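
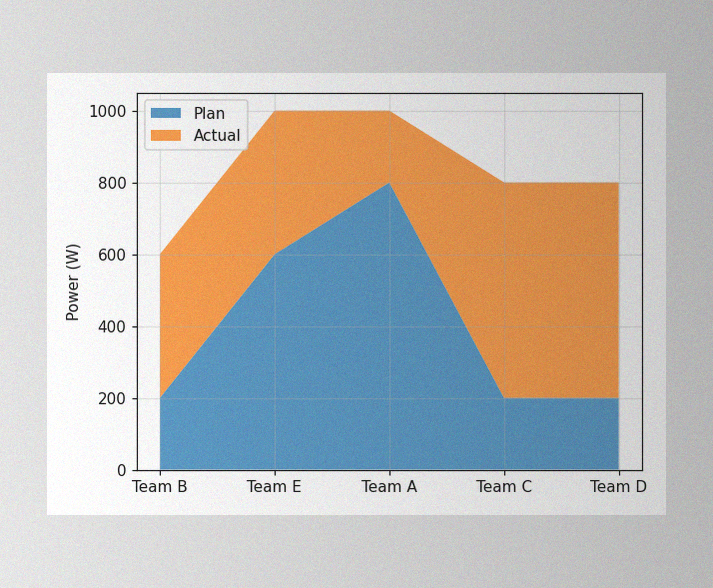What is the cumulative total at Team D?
800W

The image has some photo noise and uneven lighting. The stacked total at Team D reaches 800W.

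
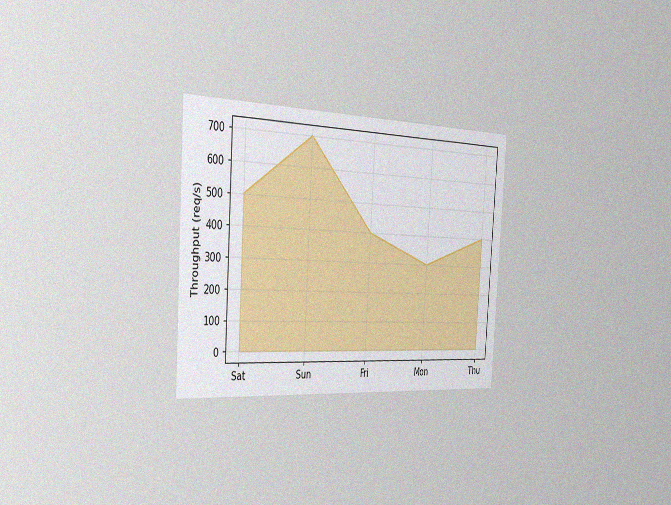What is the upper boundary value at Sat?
500req/s

The chart is tilted about 4° clockwise and viewed slightly from the left, with some photo noise. At Sat the upper boundary is at 500req/s.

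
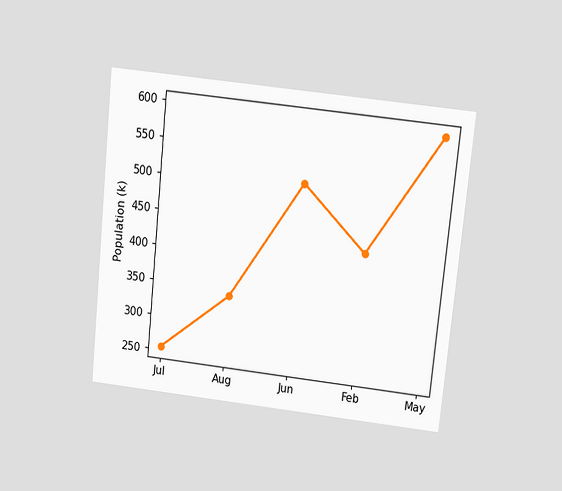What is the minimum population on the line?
The chart is tilted about 6° clockwise and viewed slightly from above. The lowest point is at Jul, and reading across to the y-axis gives 255k.

255k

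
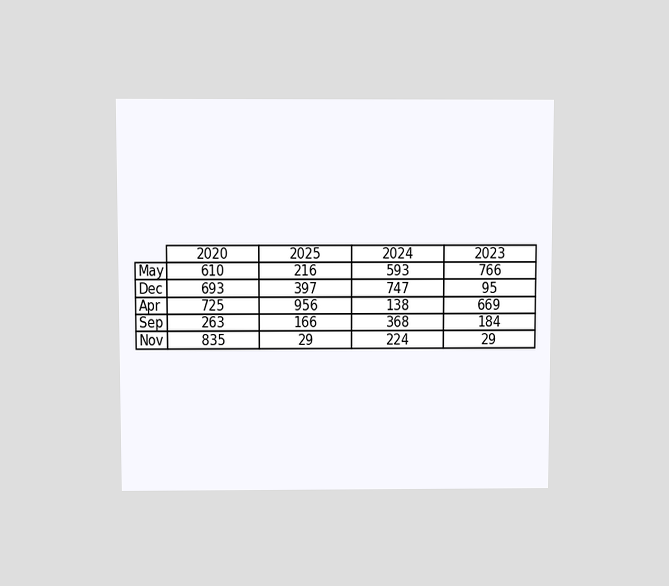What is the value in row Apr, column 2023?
669

The chart is viewed slightly from above. The (Apr, 2023) cell reads 669.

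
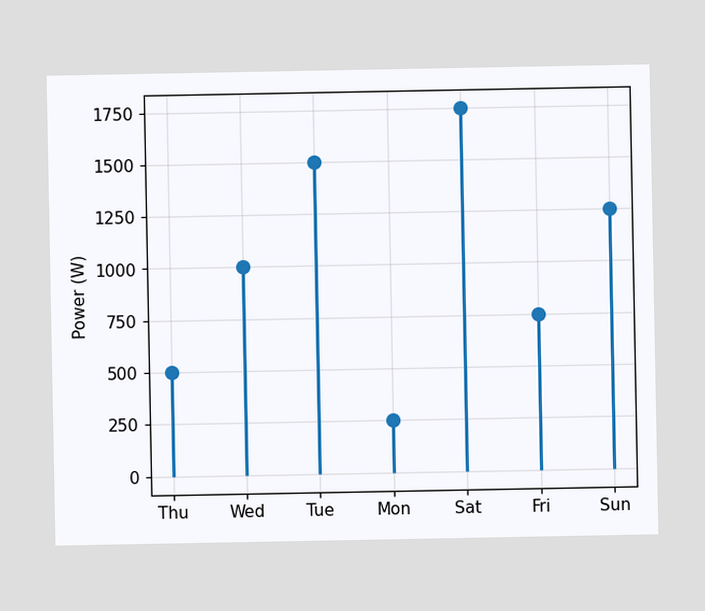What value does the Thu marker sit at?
500W

The Thu marker sits at 500W.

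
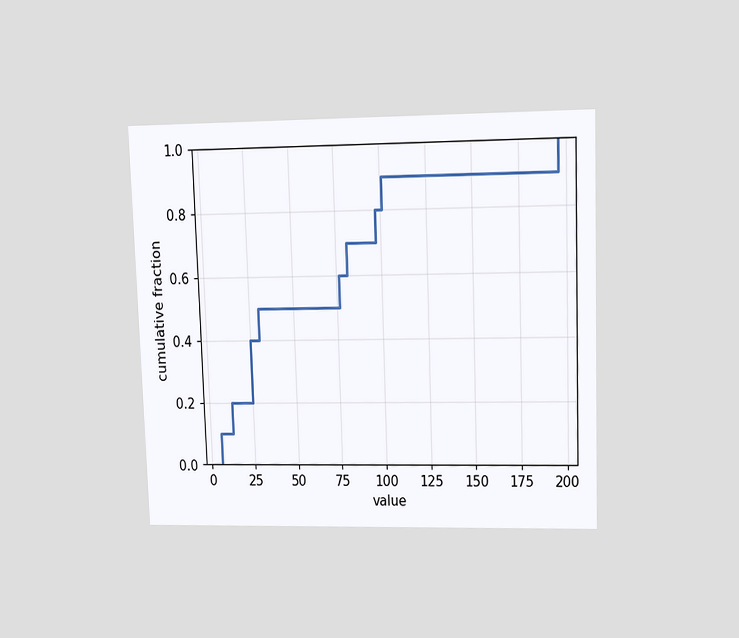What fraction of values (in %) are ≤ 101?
The chart is tilted about 2° counter-clockwise and viewed at a slight angle. At x=101 the ECDF step is at 90%.

90%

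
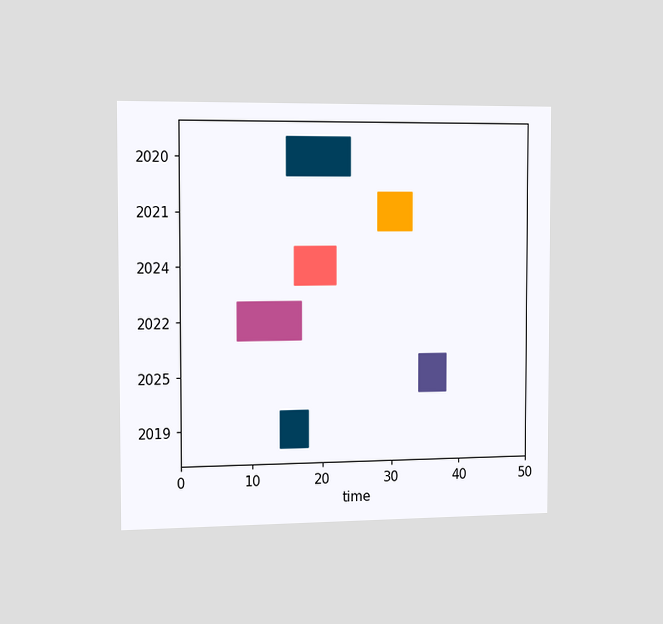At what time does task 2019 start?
The chart is viewed slightly from the left. The 2019 bar begins at t=14.

14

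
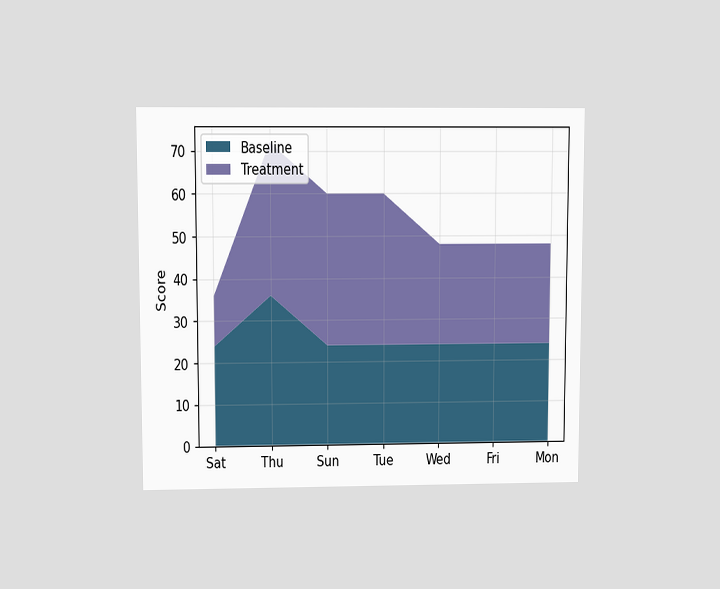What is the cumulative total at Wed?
48

The chart is viewed at a slight angle. The stacked total at Wed reaches 48.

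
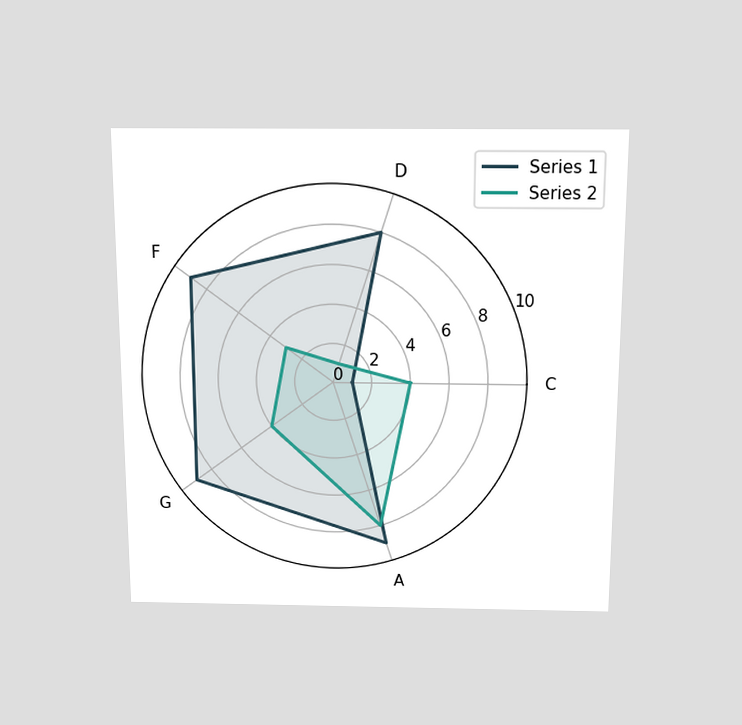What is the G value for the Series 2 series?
4

The chart is viewed slightly from above. On the G axis, Series 2 reaches 4.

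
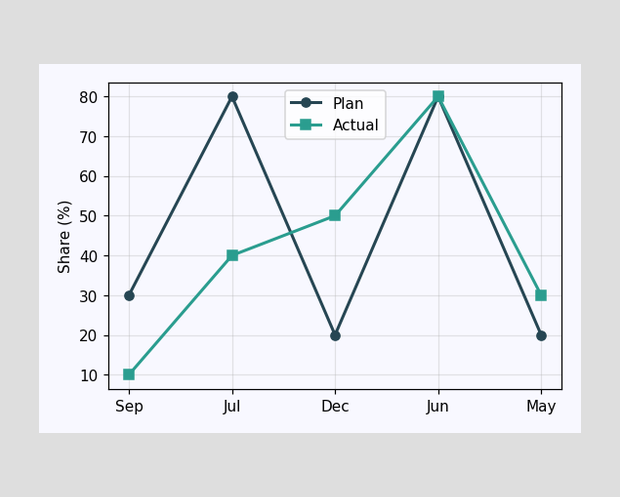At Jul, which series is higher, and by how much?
Plan, by 40%

At Jul, Plan sits above the other line by 40%.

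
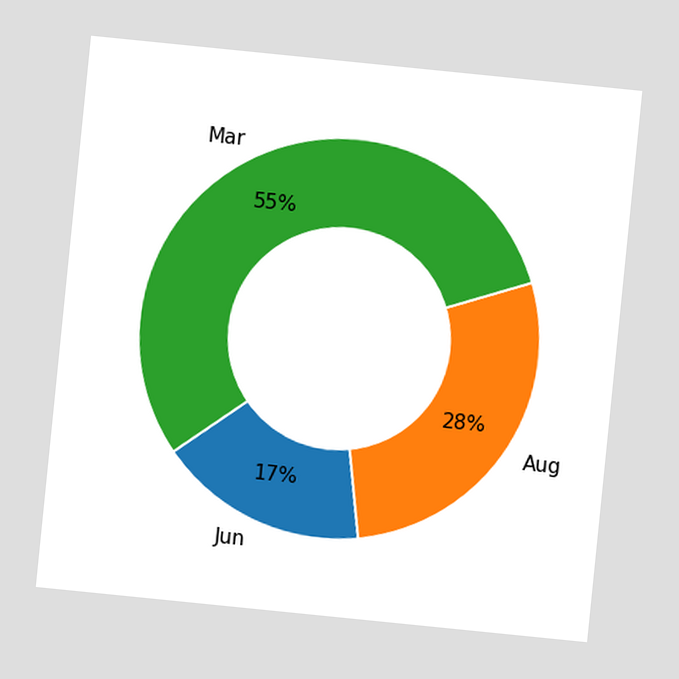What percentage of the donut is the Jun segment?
17%

The chart is tilted about 6° clockwise. The Jun segment takes up 17% of the ring.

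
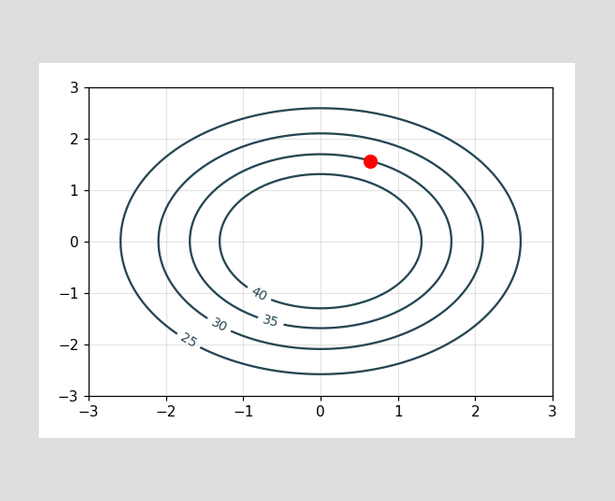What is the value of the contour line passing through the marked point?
35

The marked point sits on the contour labelled 35.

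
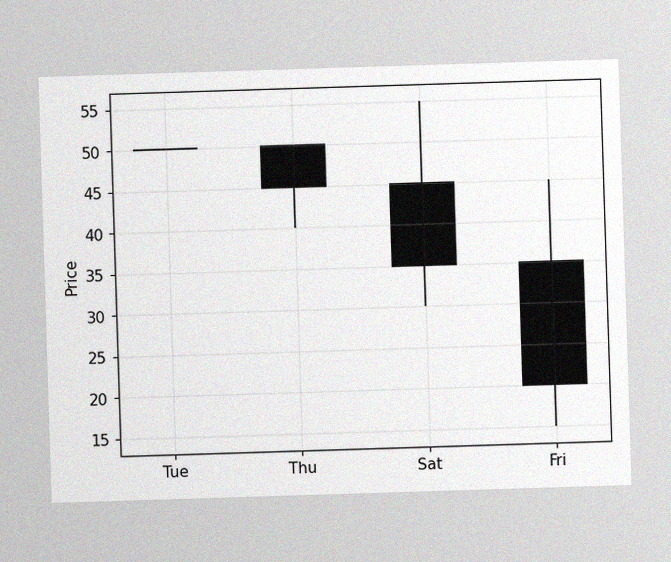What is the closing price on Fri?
The image has some photo noise and uneven lighting. The Fri candle closes at 20.

20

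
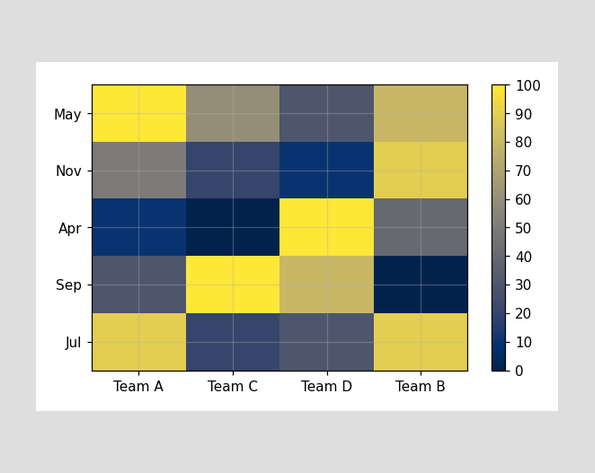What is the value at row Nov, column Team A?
Matching cell (Nov, Team A) against the colorbar gives 50.

50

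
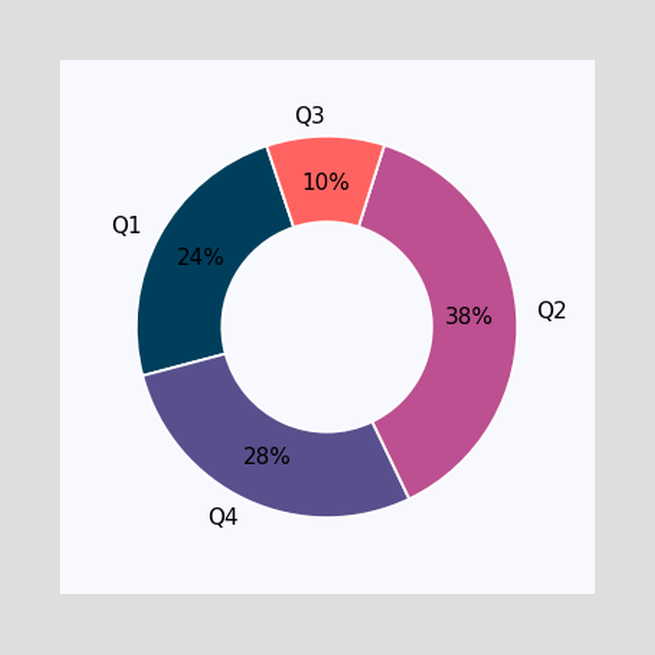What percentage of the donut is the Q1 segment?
The Q1 segment takes up 24% of the ring.

24%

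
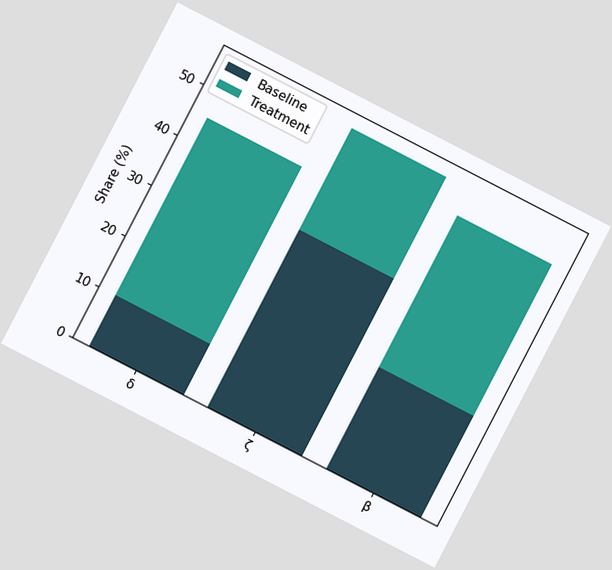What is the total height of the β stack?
50%

The chart is tilted about 27° clockwise. The β stack's top reaches 50% on the y-axis.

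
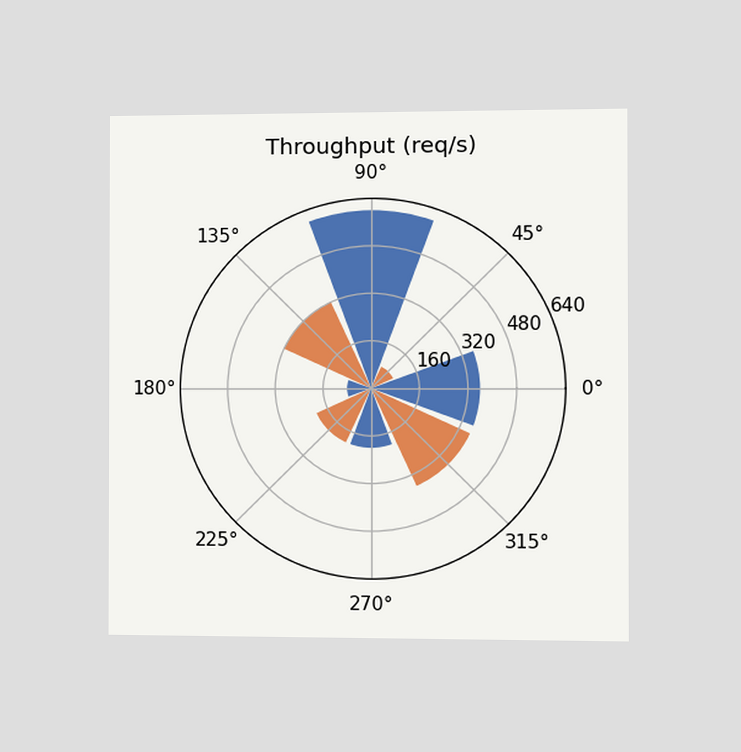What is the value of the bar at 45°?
80req/s

The chart is viewed at a slight angle. The bar at 45° reaches 80req/s on the radial axis.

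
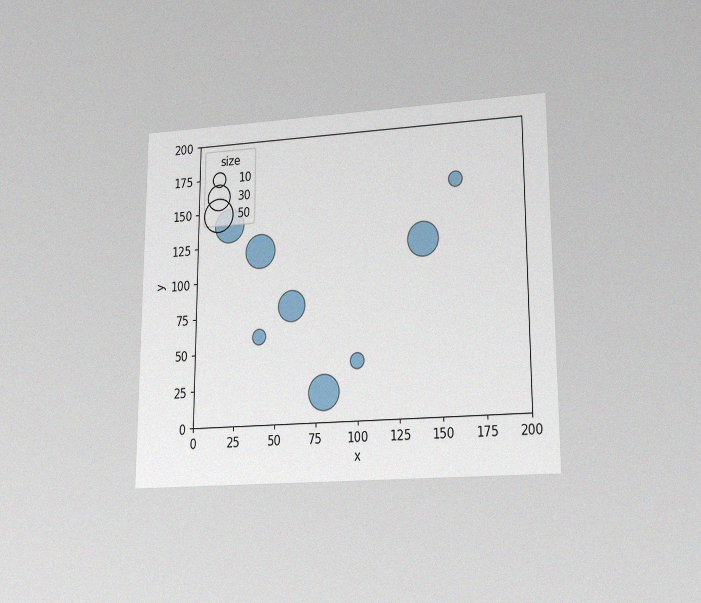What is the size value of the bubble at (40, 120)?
50

The chart is viewed at a slight angle, with some photo noise. Matching the bubble at (40, 120) against the size legend gives 50.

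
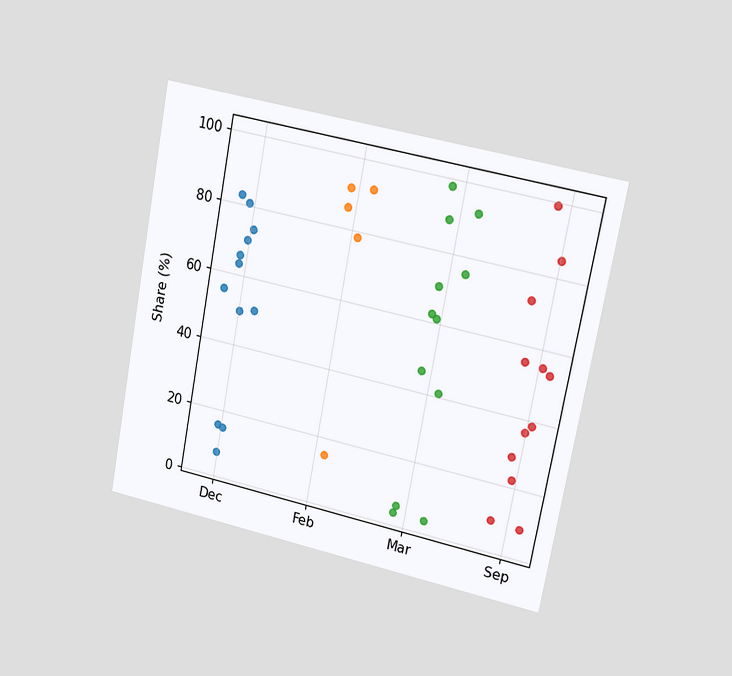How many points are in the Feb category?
The chart is tilted about 11° clockwise and viewed slightly from the right. Counting the markers in the Feb column gives 5.

5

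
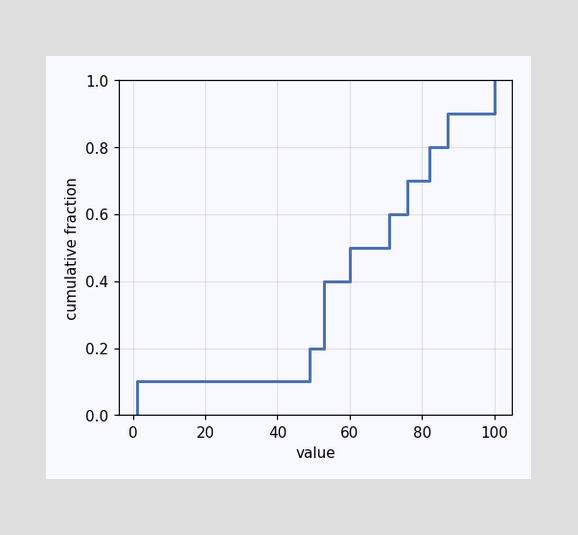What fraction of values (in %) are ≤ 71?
At x=71 the ECDF step is at 60%.

60%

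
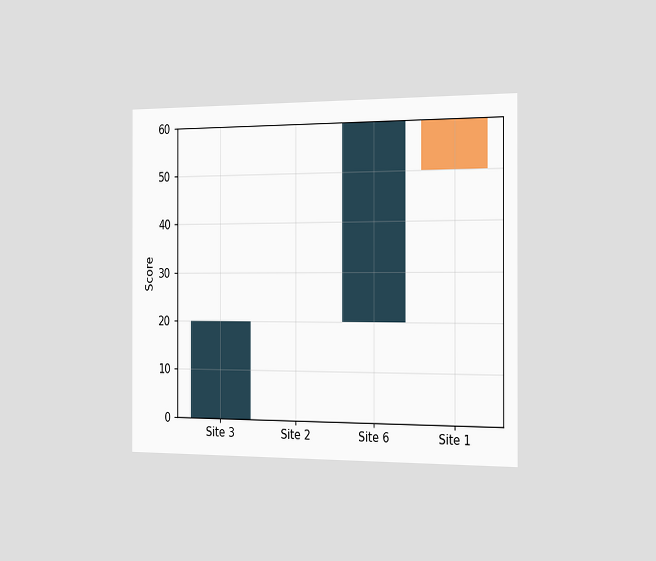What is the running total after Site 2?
The chart is viewed slightly from the right. After Site 2 the running total reaches 20.

20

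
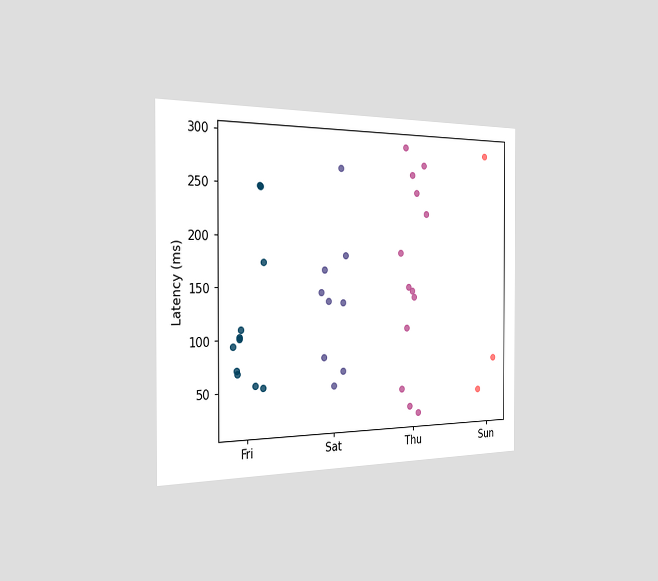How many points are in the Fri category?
The chart is viewed slightly from the left. Counting the markers in the Fri column gives 11.

11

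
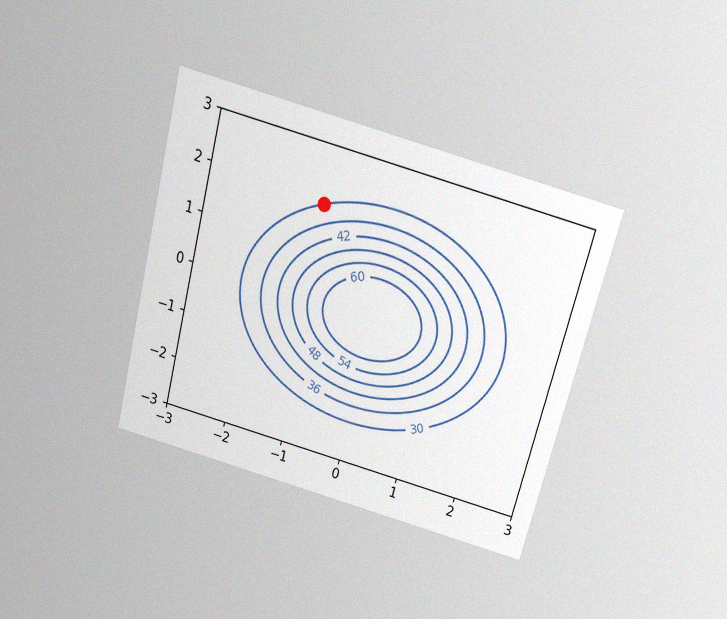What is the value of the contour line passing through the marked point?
30

The chart is tilted about 15° clockwise and viewed slightly from above, with some photo noise. The marked point sits on the contour labelled 30.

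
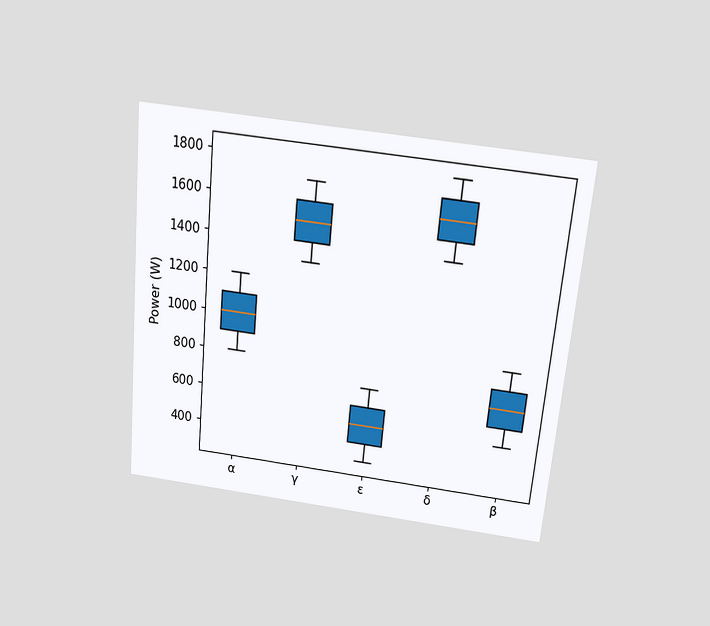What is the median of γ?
The chart is tilted about 5° clockwise and viewed slightly from above. The median line in the γ box sits at 1500W.

1500W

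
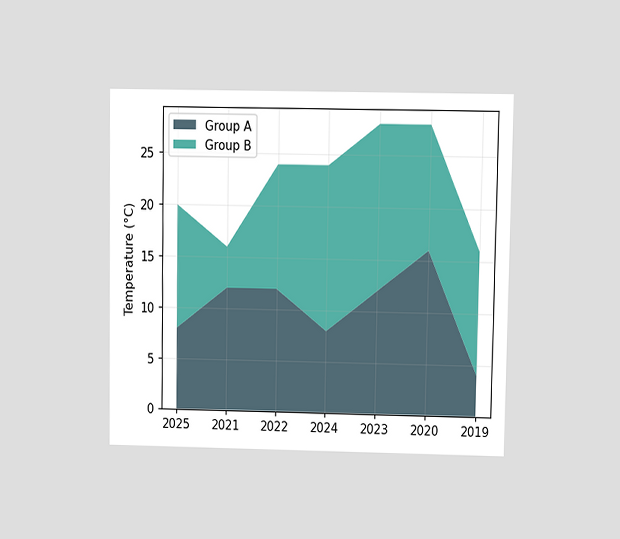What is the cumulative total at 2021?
The chart is viewed at a slight angle. The stacked total at 2021 reaches 16°C.

16°C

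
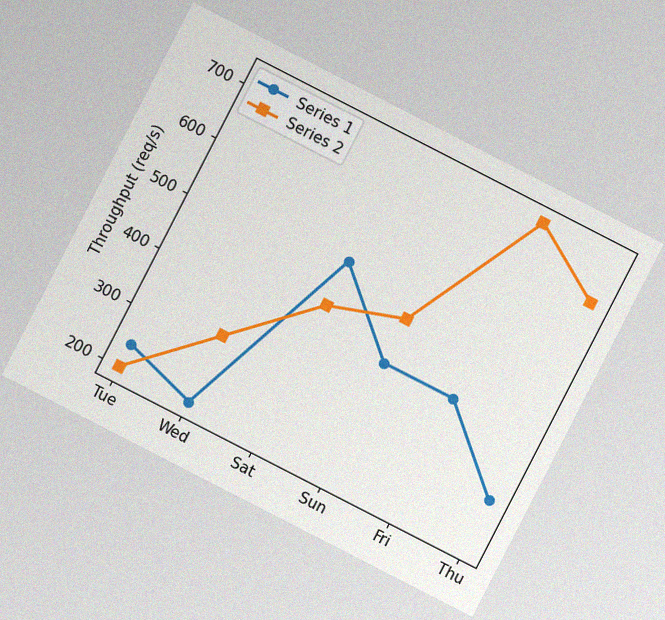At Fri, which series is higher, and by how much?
Series 2, by 320req/s

The chart is tilted about 27° clockwise, with some photo noise. At Fri, Series 2 sits above the other line by 320req/s.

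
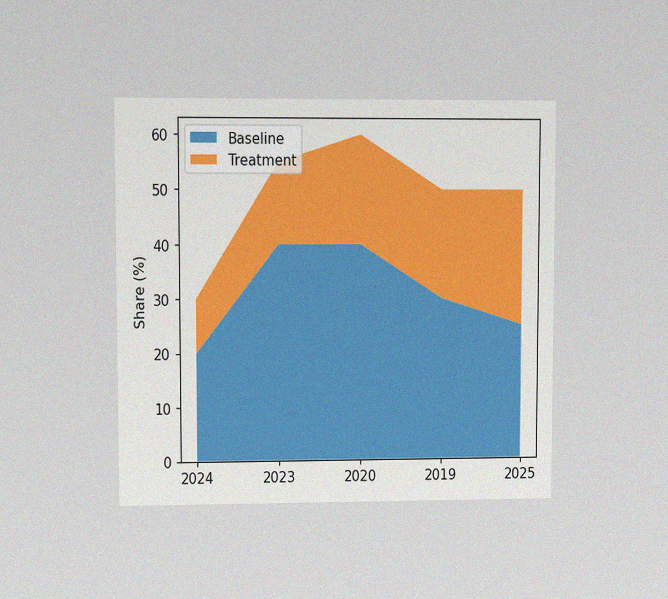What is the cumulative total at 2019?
50%

The chart is viewed at a slight angle, with some photo noise. The stacked total at 2019 reaches 50%.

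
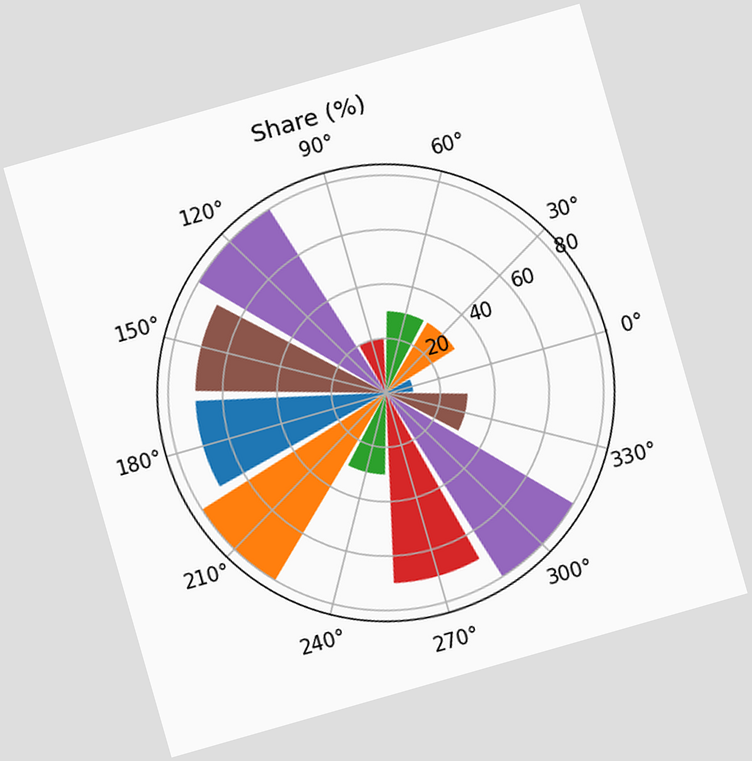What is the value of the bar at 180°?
The chart is tilted about 16° counter-clockwise. The bar at 180° reaches 70% on the radial axis.

70%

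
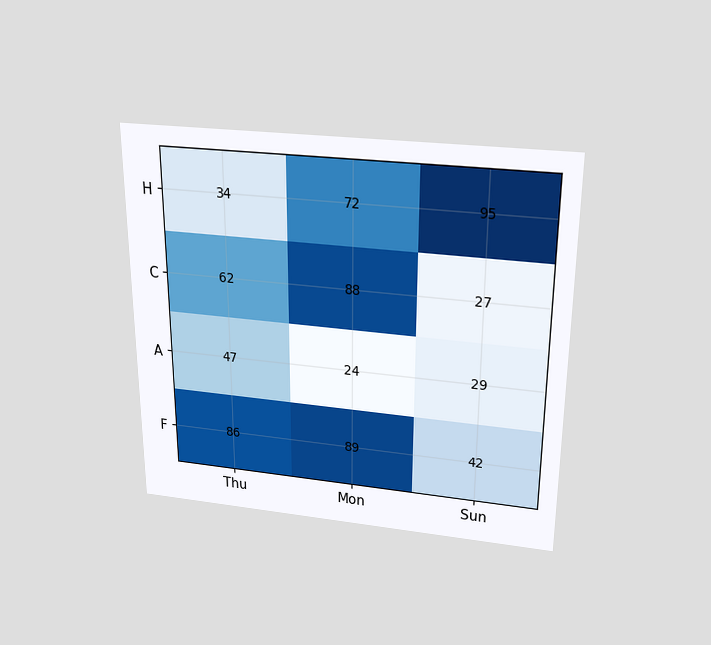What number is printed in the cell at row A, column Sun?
The chart is viewed slightly from above. The (A, Sun) cell reads 29.

29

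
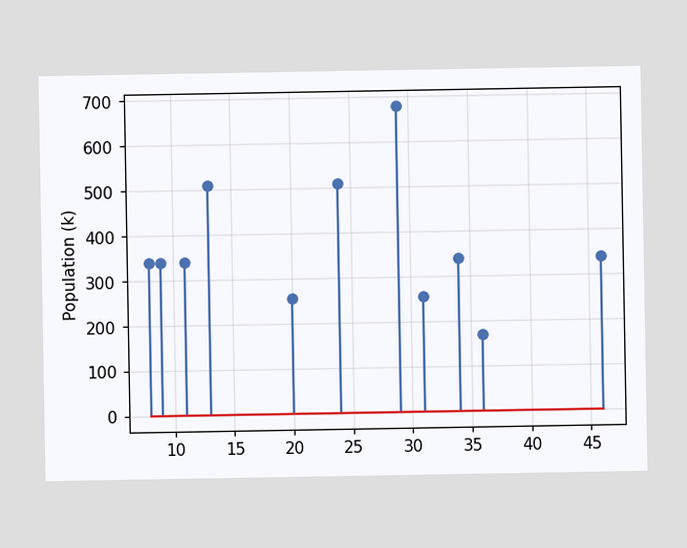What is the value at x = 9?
The stem at x=9 reaches 340k.

340k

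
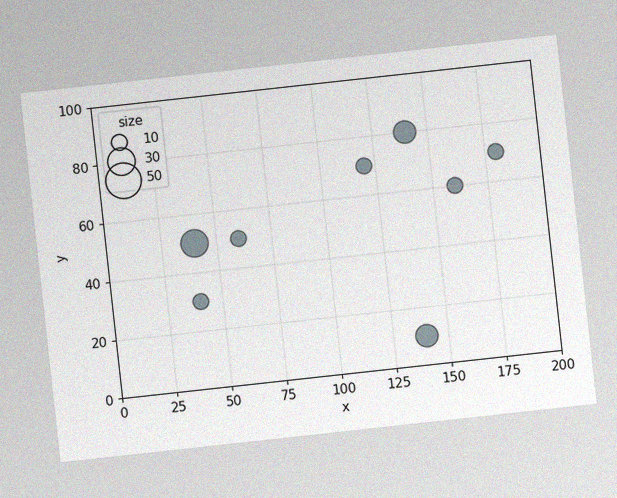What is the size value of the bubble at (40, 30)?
10

The chart is tilted about 6° counter-clockwise, with some photo noise. Matching the bubble at (40, 30) against the size legend gives 10.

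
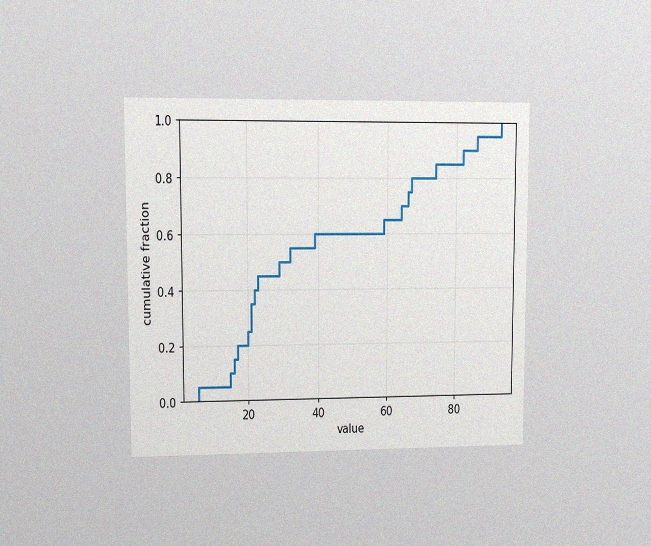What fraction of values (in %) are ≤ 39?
60%

The chart is viewed at a slight angle, with some photo noise. At x=39 the ECDF step is at 60%.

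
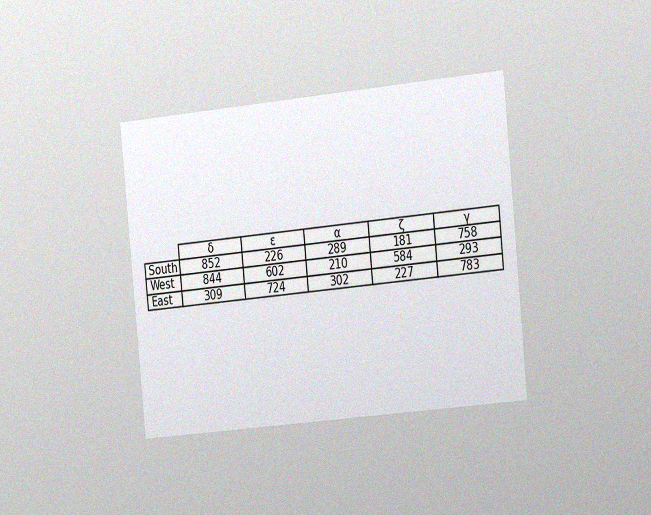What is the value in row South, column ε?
226

The chart is tilted about 6° counter-clockwise and viewed slightly from the right, with some photo noise. The (South, ε) cell reads 226.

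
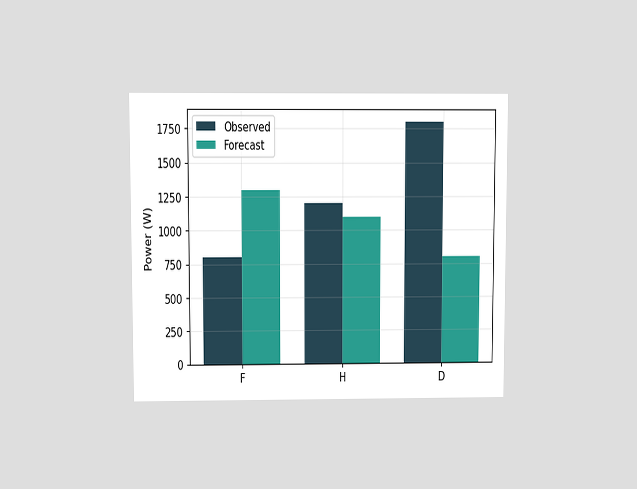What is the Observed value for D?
1800W

The chart is viewed slightly from above. The Observed bar at D reaches 1800W on the y-axis.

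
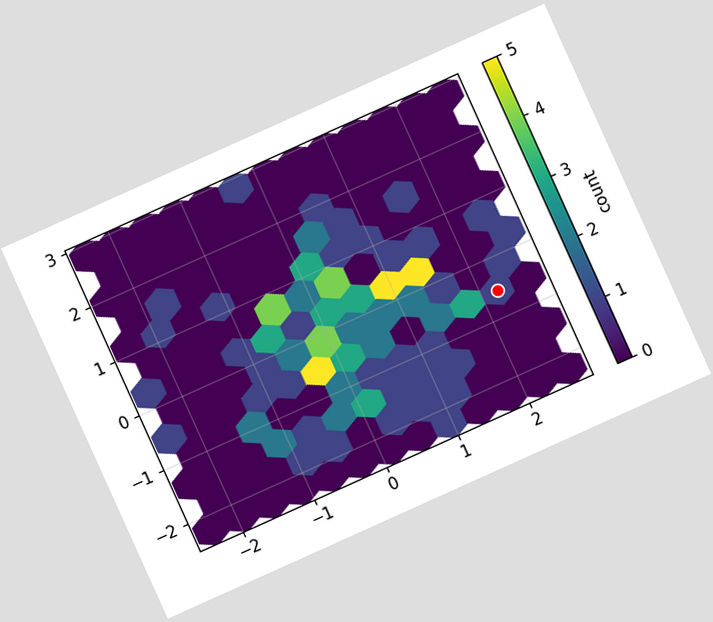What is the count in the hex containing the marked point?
The chart is tilted about 24° counter-clockwise. The marked hex reads 1 on the colorbar.

1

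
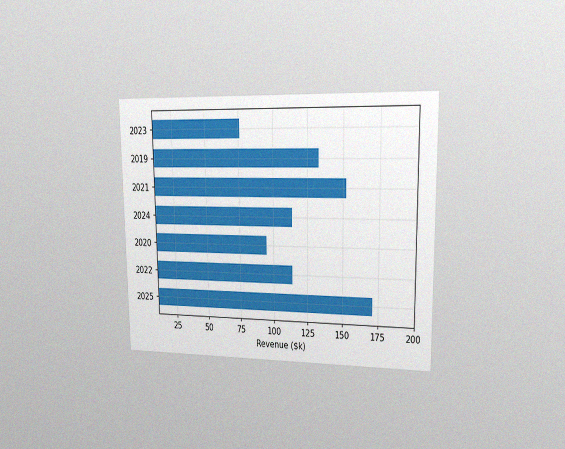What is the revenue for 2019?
$133k

The chart is viewed slightly from the right, with some photo noise. Reading along the chart's x-axis, the 2019 bar reaches $133k.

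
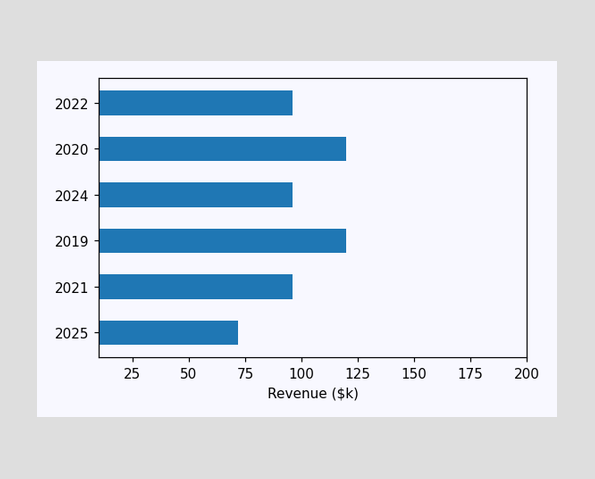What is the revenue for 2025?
$72k

Reading along the chart's x-axis, the 2025 bar reaches $72k.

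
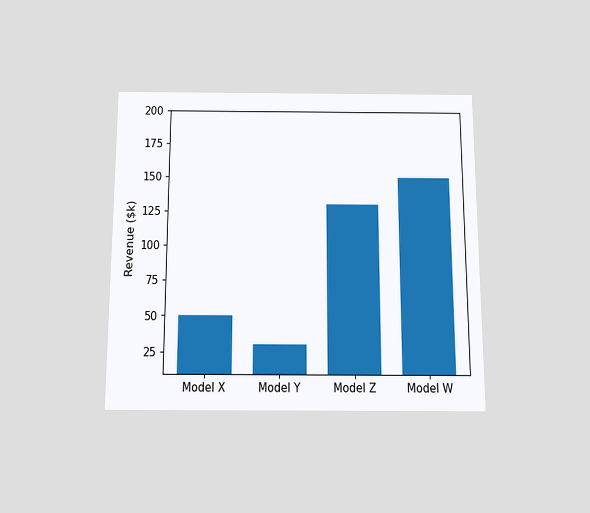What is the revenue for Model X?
$50k

The chart is viewed slightly from below. Reading along the chart's y-axis, the Model X bar reaches $50k.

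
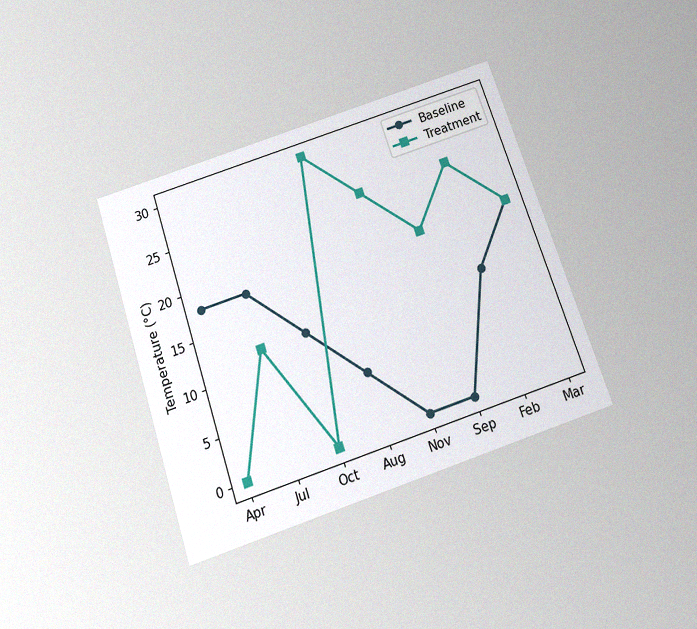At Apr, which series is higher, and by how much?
The chart is tilted about 19° counter-clockwise and viewed slightly from below, with some photo noise. At Apr, Baseline sits above the other line by 18°C.

Baseline, by 18°C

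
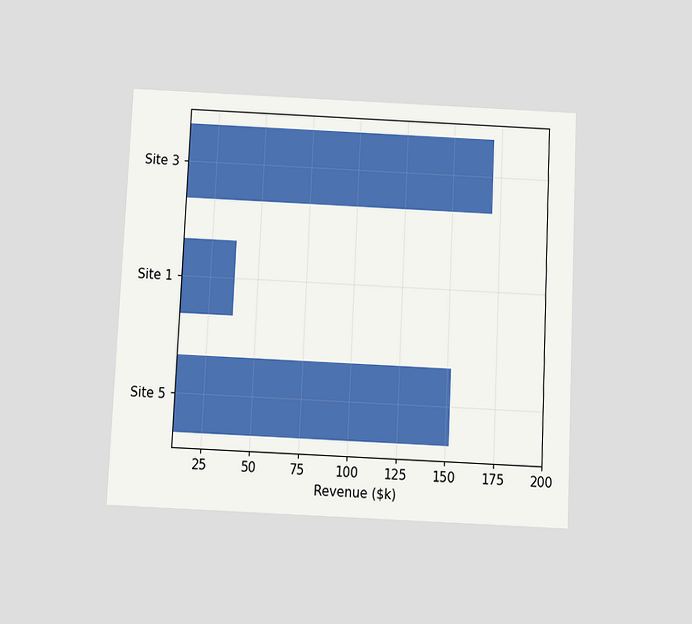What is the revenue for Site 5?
The chart is tilted about 3° clockwise and viewed slightly from below. Reading along the chart's x-axis, the Site 5 bar reaches $152k.

$152k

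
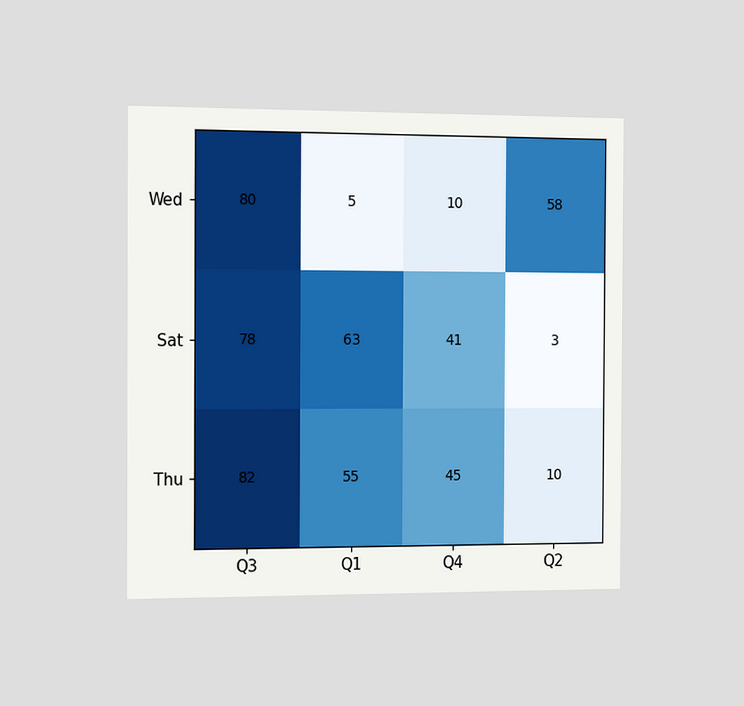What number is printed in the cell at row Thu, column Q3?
82

The chart is viewed slightly from the left. The (Thu, Q3) cell reads 82.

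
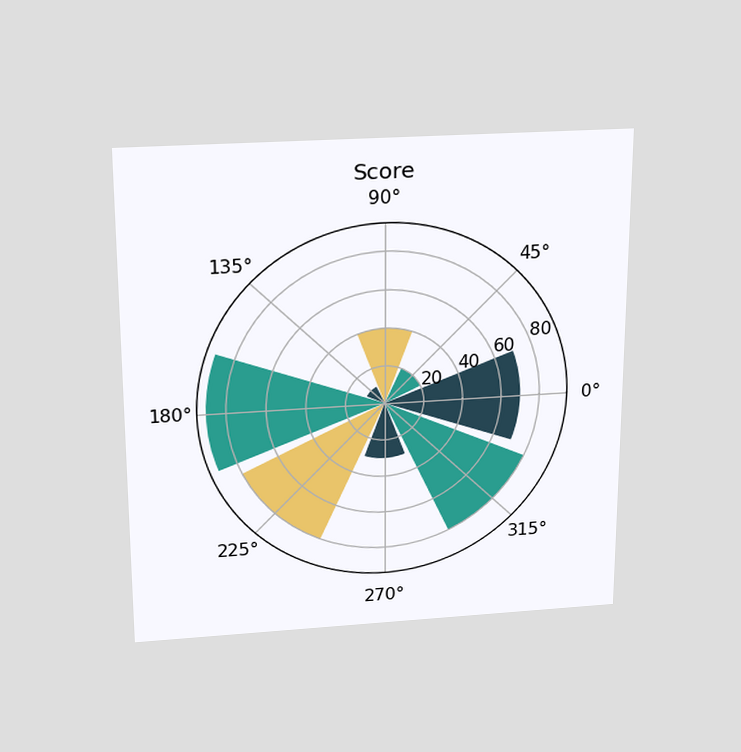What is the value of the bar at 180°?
The chart is viewed slightly from above. The bar at 180° reaches 90 on the radial axis.

90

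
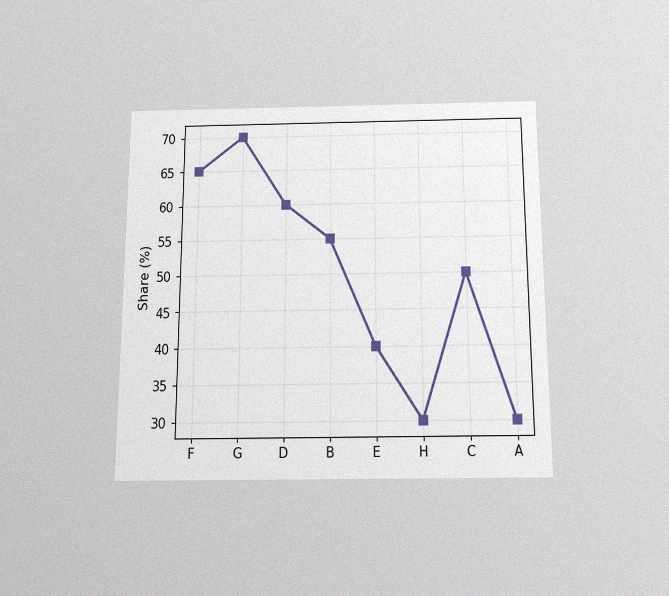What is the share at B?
The chart is viewed slightly from below, with some photo noise. At B, the line is at 55%.

55%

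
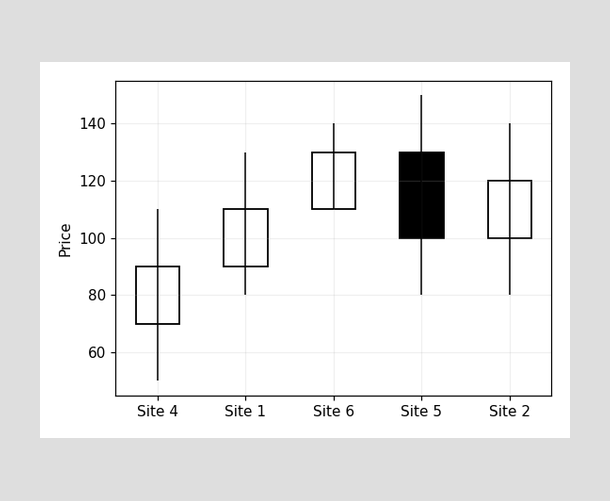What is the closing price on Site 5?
100

The Site 5 candle closes at 100.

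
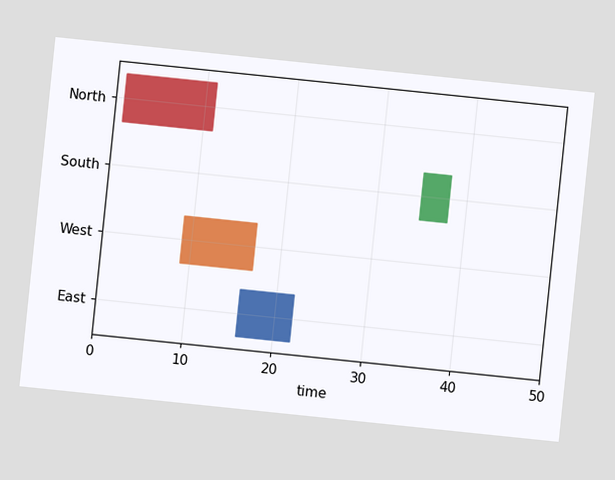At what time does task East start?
16

The chart is tilted about 6° clockwise. The East bar begins at t=16.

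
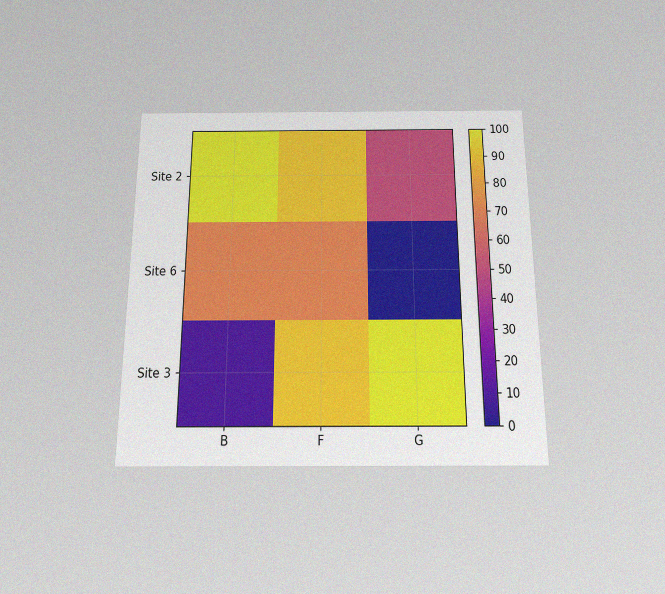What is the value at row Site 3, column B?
The chart is viewed slightly from below, with some photo noise. Matching cell (Site 3, B) against the colorbar gives 10.

10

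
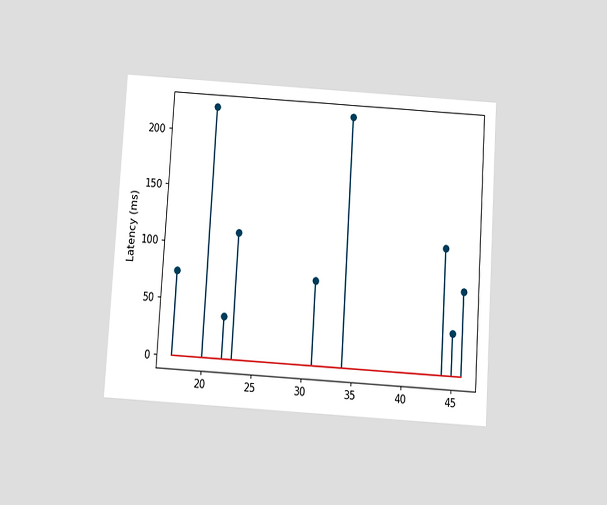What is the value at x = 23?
The chart is tilted about 4° clockwise and viewed slightly from below. The stem at x=23 reaches 111ms.

111ms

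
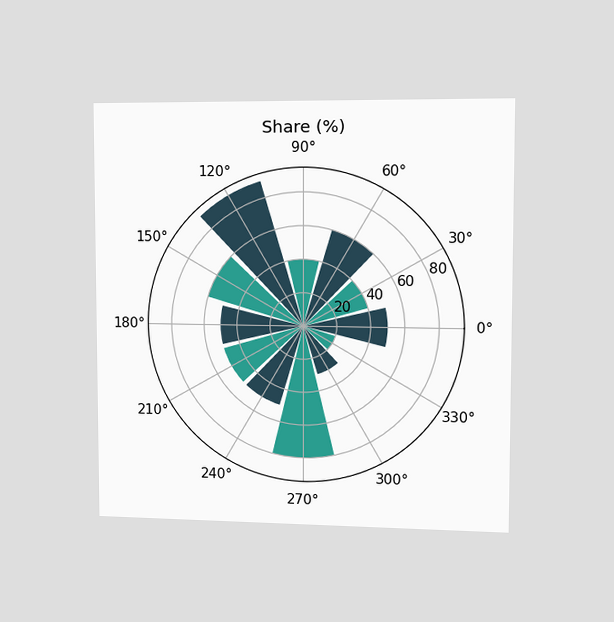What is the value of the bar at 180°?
50%

The chart is viewed slightly from the right. The bar at 180° reaches 50% on the radial axis.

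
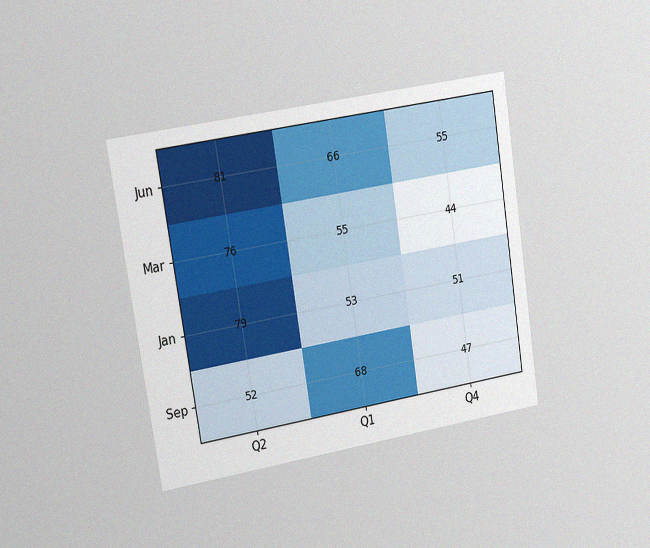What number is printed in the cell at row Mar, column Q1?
The chart is tilted about 9° counter-clockwise and viewed at a slight angle, with some photo noise. The (Mar, Q1) cell reads 55.

55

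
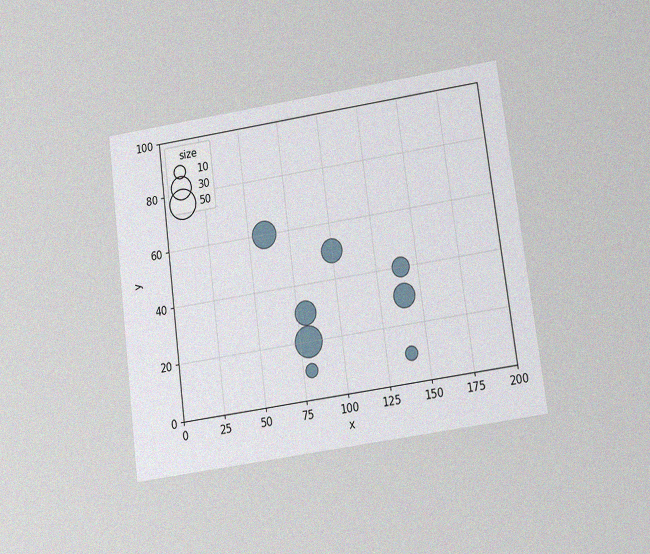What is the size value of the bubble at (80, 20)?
The chart is tilted about 8° counter-clockwise and viewed slightly from below, with some photo noise. Matching the bubble at (80, 20) against the size legend gives 50.

50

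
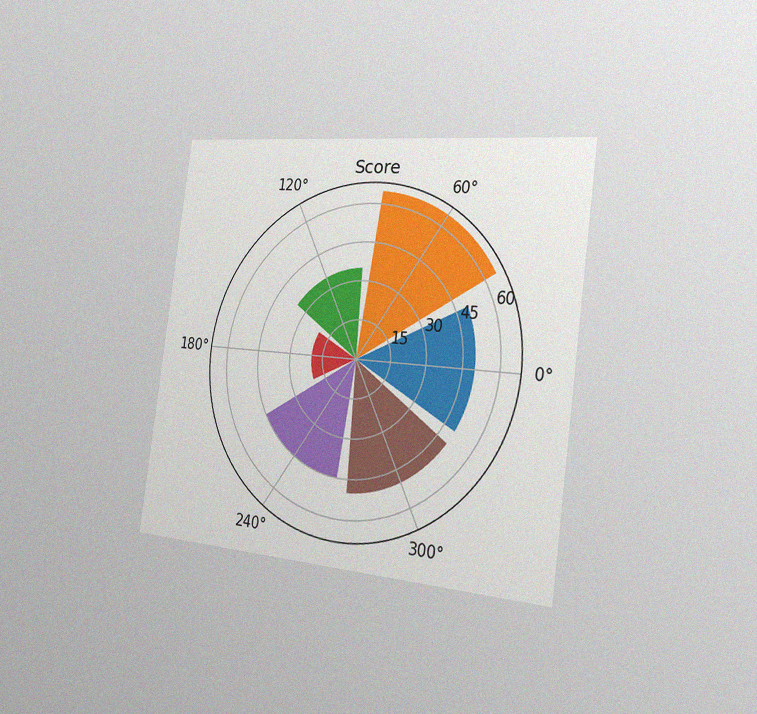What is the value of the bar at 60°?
The chart is tilted about 8° clockwise and viewed slightly from the right, with some photo noise. The bar at 60° reaches 65 on the radial axis.

65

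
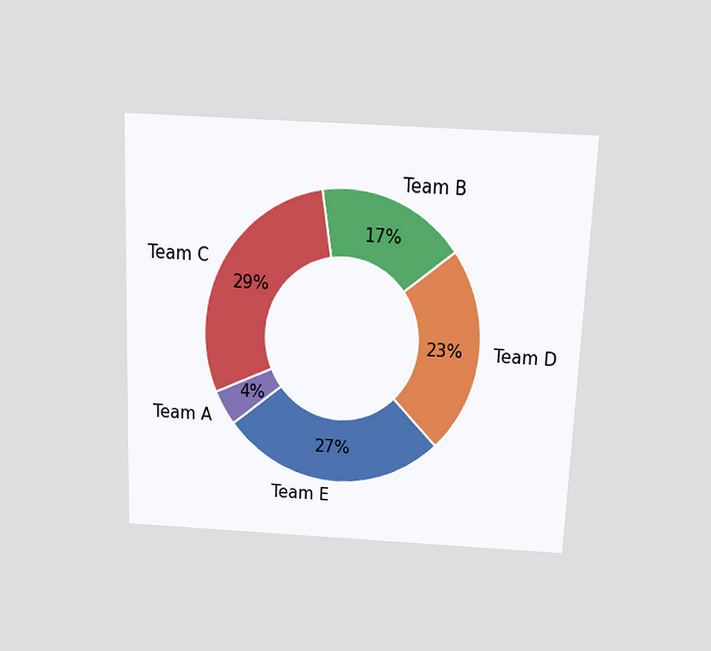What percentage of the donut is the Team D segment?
23%

The chart is tilted about 2° clockwise and viewed slightly from above. The Team D segment takes up 23% of the ring.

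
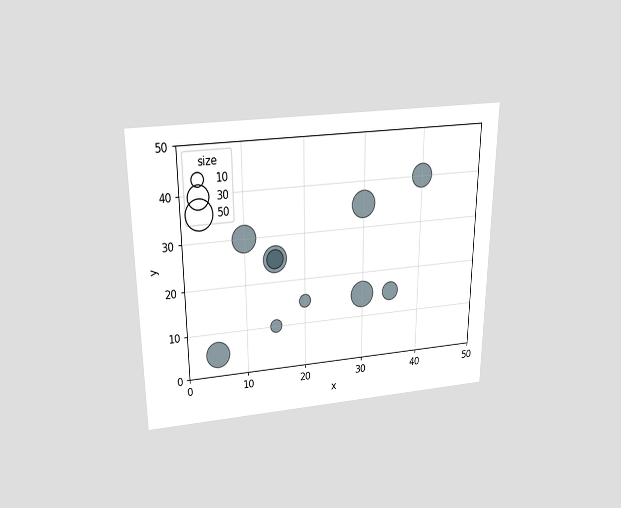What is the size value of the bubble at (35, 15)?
20

The chart is viewed slightly from above. Matching the bubble at (35, 15) against the size legend gives 20.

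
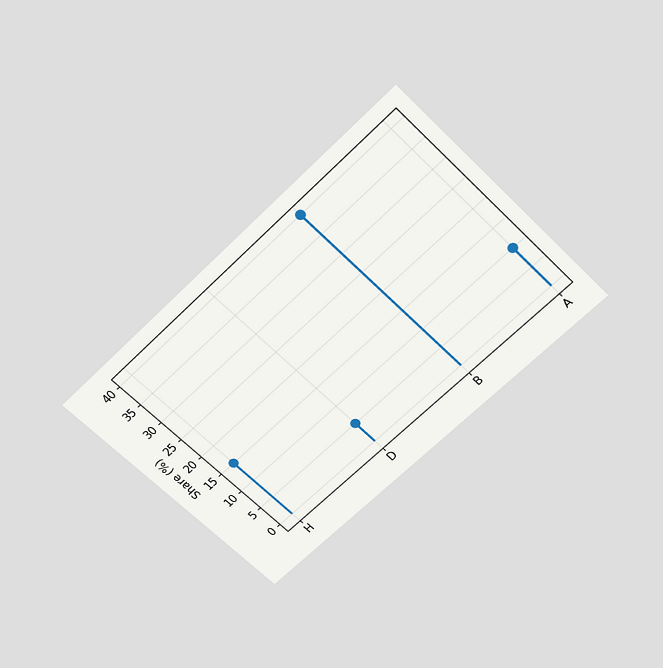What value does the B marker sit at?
The chart is tilted about 45° counter-clockwise and viewed slightly from above. The B marker sits at 40%.

40%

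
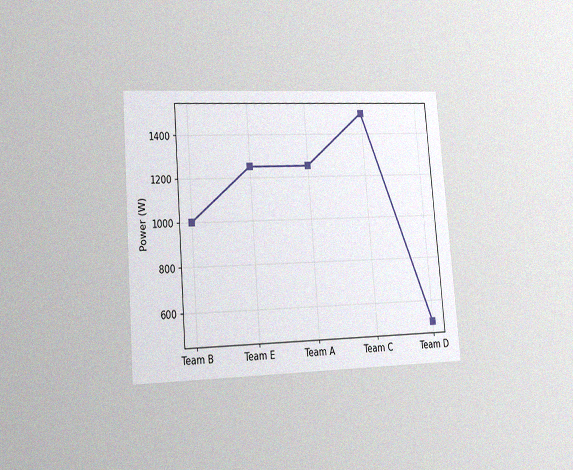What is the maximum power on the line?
The chart is tilted about 5° counter-clockwise and viewed slightly from the left, with some photo noise. The highest point is at Team C, and reading across to the y-axis gives 1500W.

1500W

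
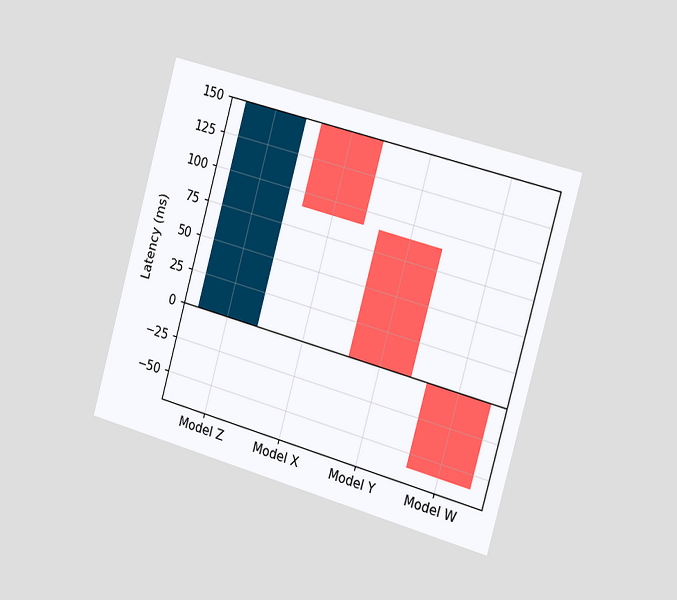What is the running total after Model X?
90ms

The chart is tilted about 15° clockwise and viewed slightly from the right. After Model X the running total reaches 90ms.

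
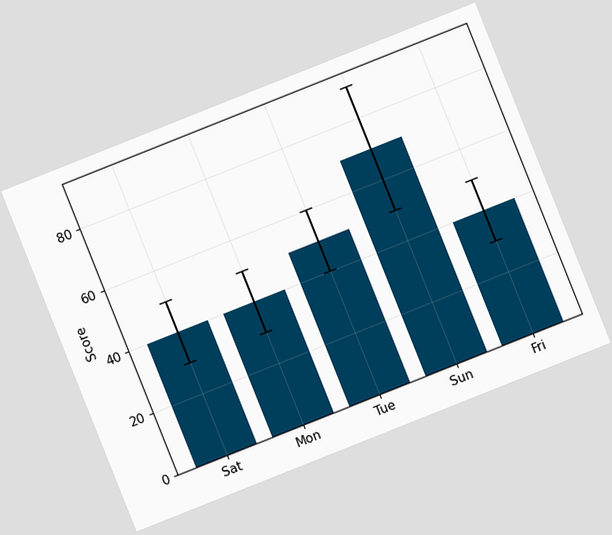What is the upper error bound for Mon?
The chart is tilted about 22° counter-clockwise. The Mon bar's upper whisker reaches 50.

50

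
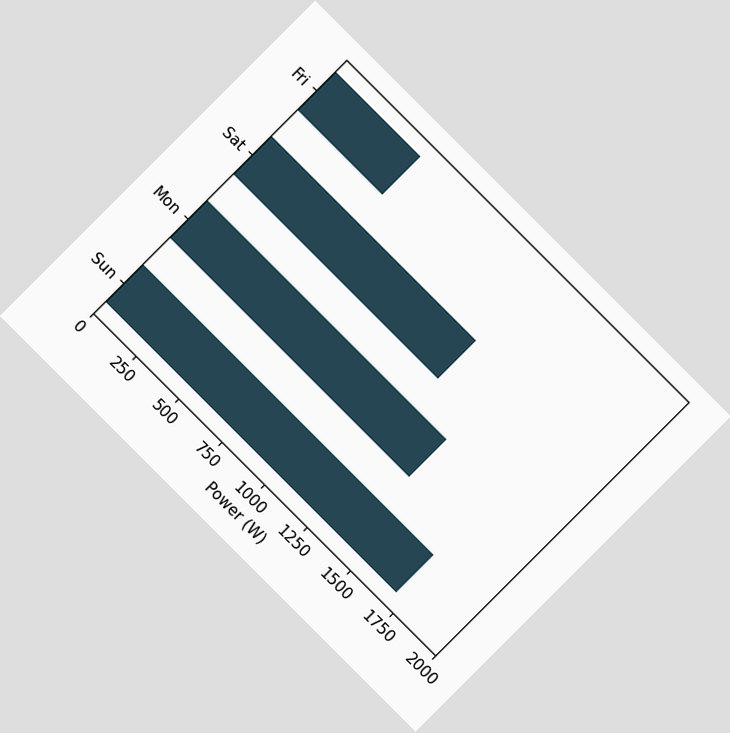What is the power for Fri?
500W

The chart is tilted about 45° clockwise. Reading along the chart's x-axis, the Fri bar reaches 500W.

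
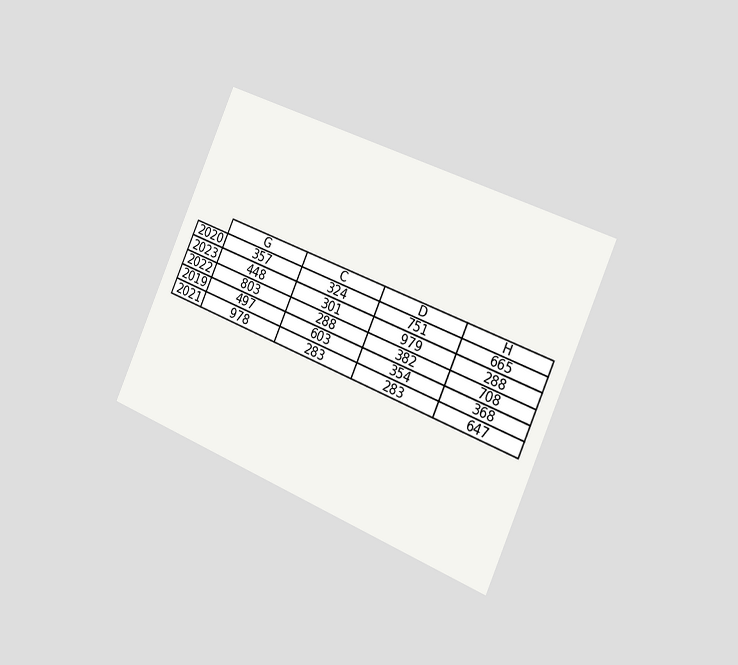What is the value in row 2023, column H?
288

The chart is tilted about 24° clockwise and viewed slightly from the right. The (2023, H) cell reads 288.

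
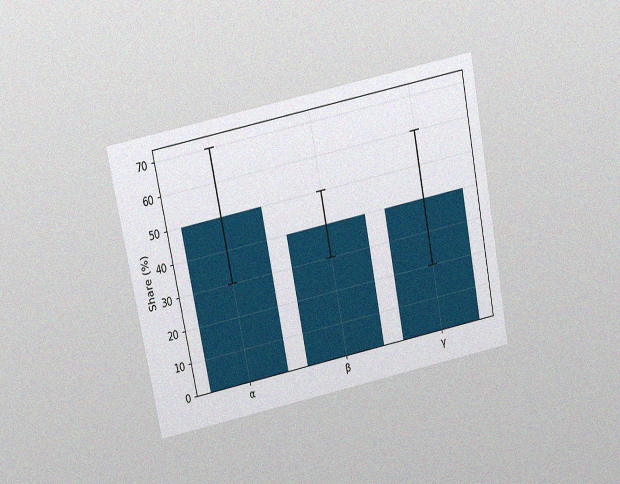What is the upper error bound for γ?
60%

The chart is tilted about 11° counter-clockwise and viewed slightly from above, with some photo noise. The γ bar's upper whisker reaches 60%.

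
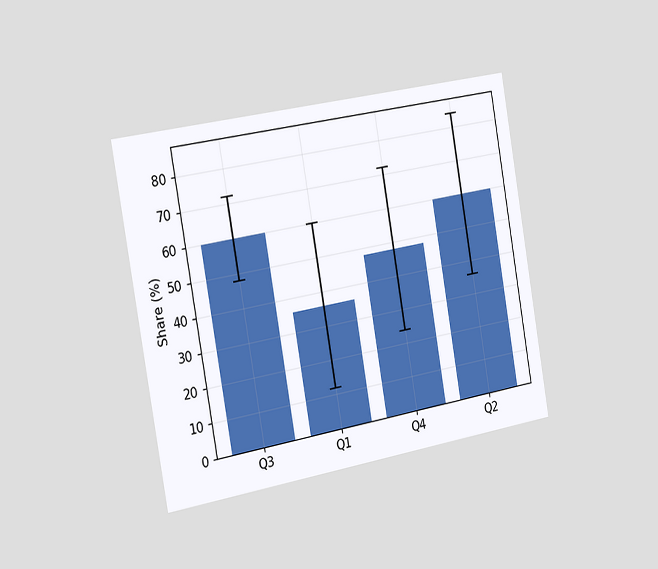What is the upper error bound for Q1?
60%

The chart is tilted about 10° counter-clockwise and viewed slightly from the left. The Q1 bar's upper whisker reaches 60%.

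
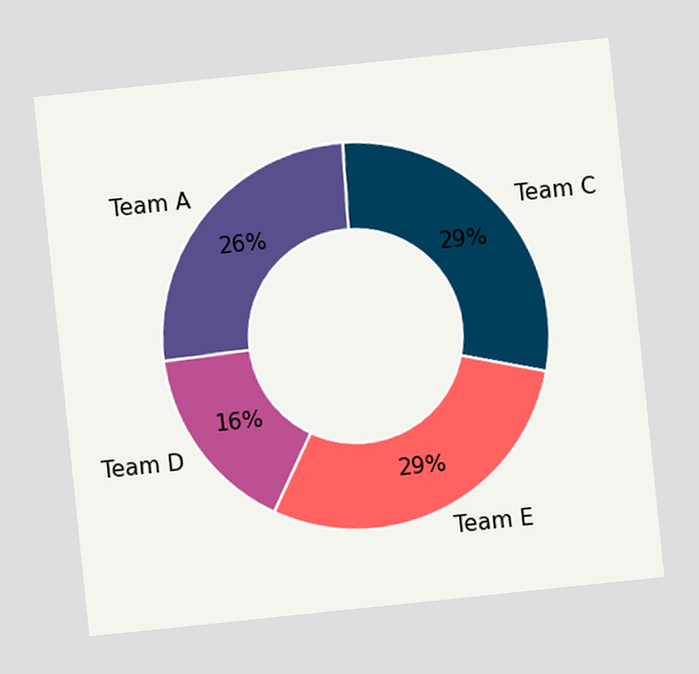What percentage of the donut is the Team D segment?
16%

The chart is tilted about 6° counter-clockwise. The Team D segment takes up 16% of the ring.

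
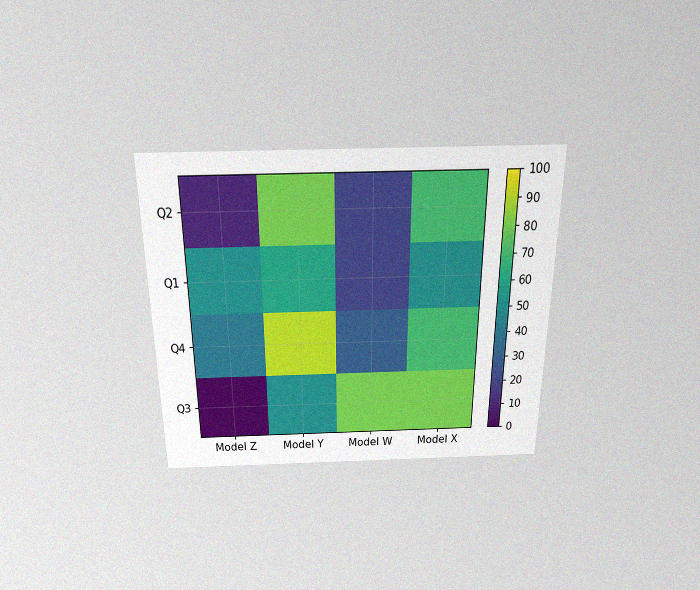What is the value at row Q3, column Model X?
The chart is viewed slightly from above, with some photo noise. Matching cell (Q3, Model X) against the colorbar gives 80.

80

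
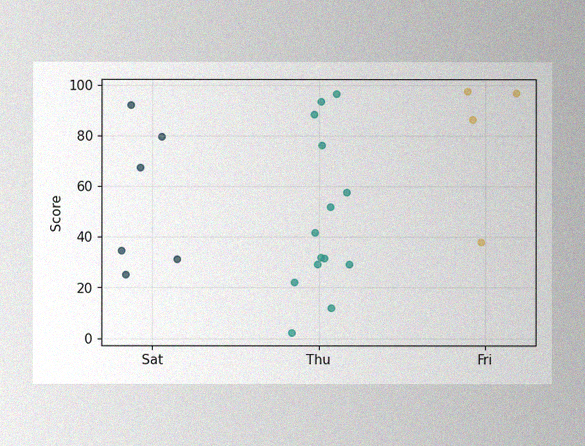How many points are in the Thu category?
The image has some photo noise and uneven lighting. Counting the markers in the Thu column gives 14.

14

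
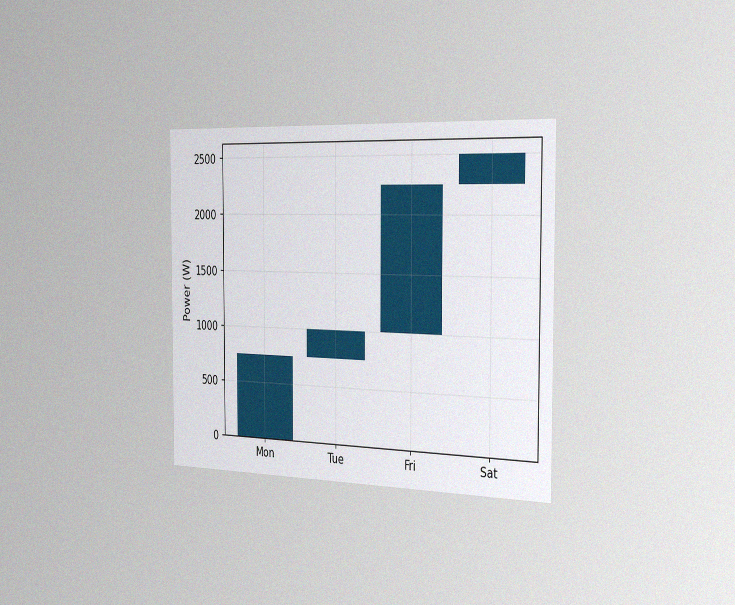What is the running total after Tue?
1000W

The chart is viewed slightly from the right, with some photo noise. After Tue the running total reaches 1000W.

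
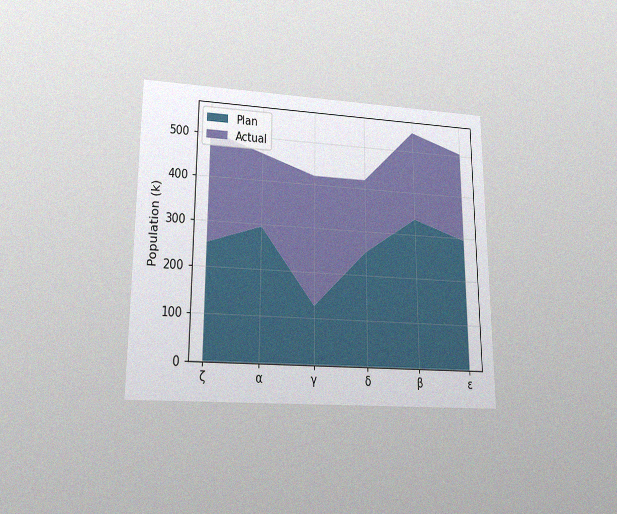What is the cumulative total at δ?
420k

The chart is viewed at a slight angle, with some photo noise. The stacked total at δ reaches 420k.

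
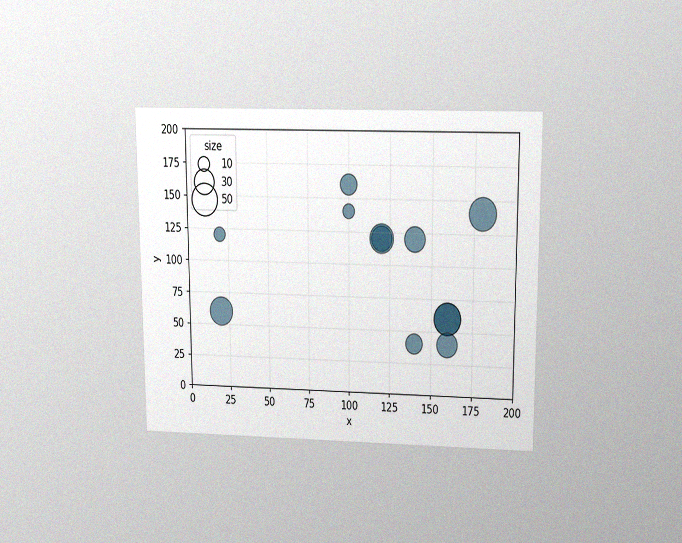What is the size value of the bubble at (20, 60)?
40

The chart is viewed slightly from above, with some photo noise. Matching the bubble at (20, 60) against the size legend gives 40.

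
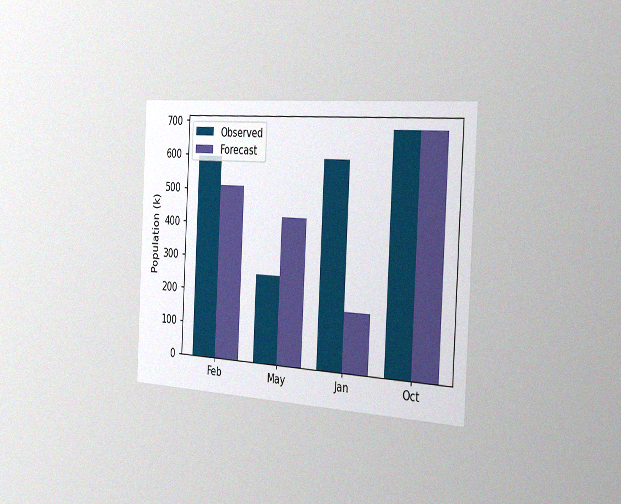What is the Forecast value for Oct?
The chart is tilted about 3° clockwise and viewed slightly from the right, with some photo noise. The Forecast bar at Oct reaches 680k on the y-axis.

680k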